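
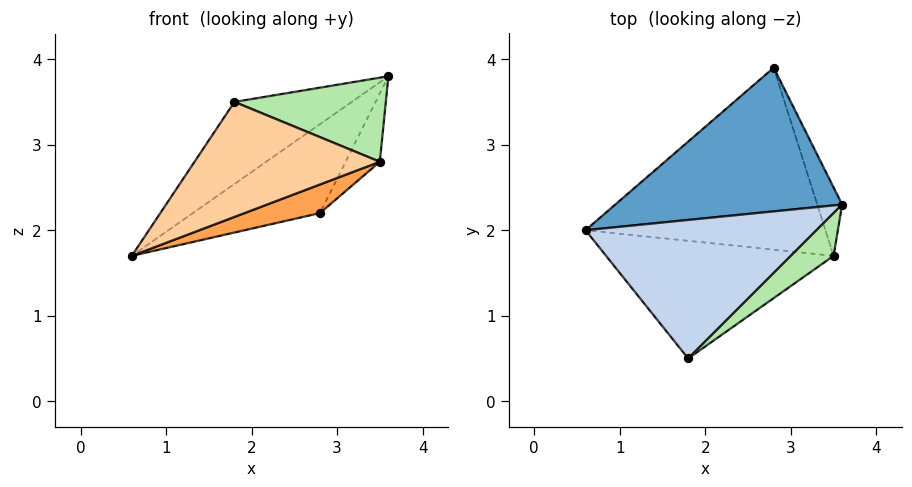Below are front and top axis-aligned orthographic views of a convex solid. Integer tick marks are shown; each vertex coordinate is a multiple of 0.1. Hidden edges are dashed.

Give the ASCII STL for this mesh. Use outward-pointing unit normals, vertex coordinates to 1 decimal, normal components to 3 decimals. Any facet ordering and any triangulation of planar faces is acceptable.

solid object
 facet normal -0.544 0.442 0.714
  outer loop
   vertex 2.8 3.9 2.2
   vertex 0.6 2.0 1.7
   vertex 3.6 2.3 3.8
  endloop
 endfacet
 facet normal -0.547 0.427 0.720
  outer loop
   vertex 1.8 0.5 3.5
   vertex 3.6 2.3 3.8
   vertex 0.6 2.0 1.7
  endloop
 endfacet
 facet normal 0.338 -0.146 -0.930
  outer loop
   vertex 3.5 1.7 2.8
   vertex 0.6 2.0 1.7
   vertex 2.8 3.9 2.2
  endloop
 endfacet
 facet normal 0.195 -0.686 -0.701
  outer loop
   vertex 3.5 1.7 2.8
   vertex 1.8 0.5 3.5
   vertex 0.6 2.0 1.7
  endloop
 endfacet
 facet normal 0.943 0.236 -0.236
  outer loop
   vertex 3.5 1.7 2.8
   vertex 2.8 3.9 2.2
   vertex 3.6 2.3 3.8
  endloop
 endfacet
 facet normal 0.632 -0.691 0.351
  outer loop
   vertex 3.5 1.7 2.8
   vertex 3.6 2.3 3.8
   vertex 1.8 0.5 3.5
  endloop
 endfacet
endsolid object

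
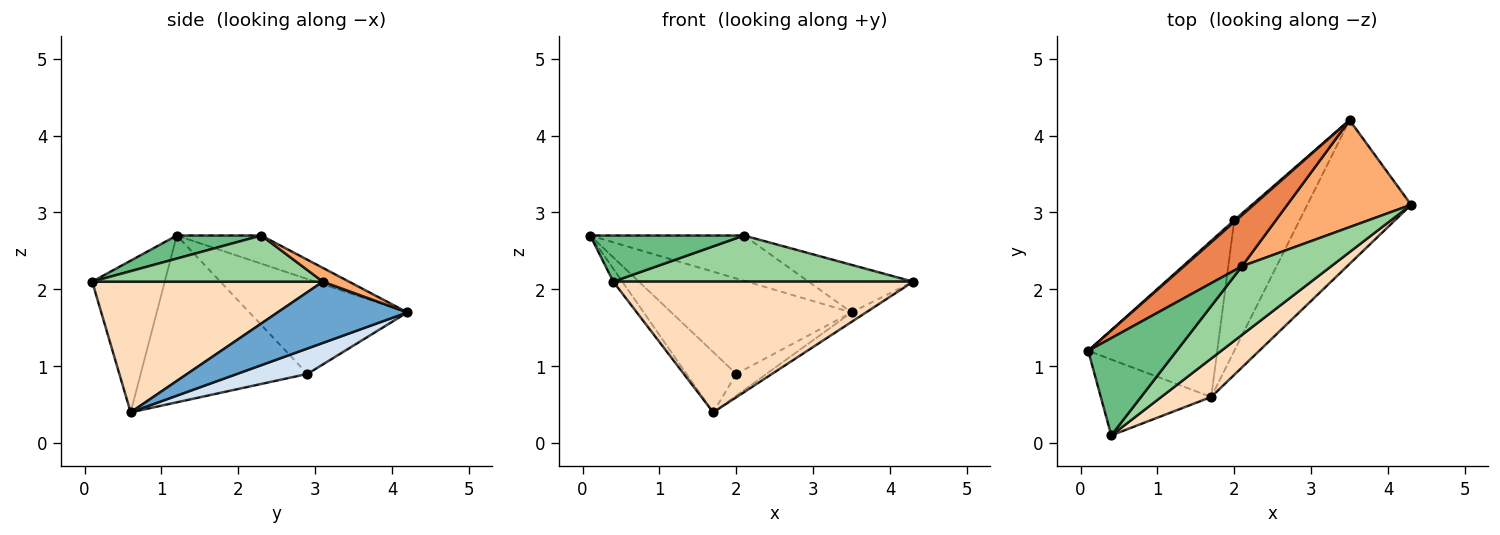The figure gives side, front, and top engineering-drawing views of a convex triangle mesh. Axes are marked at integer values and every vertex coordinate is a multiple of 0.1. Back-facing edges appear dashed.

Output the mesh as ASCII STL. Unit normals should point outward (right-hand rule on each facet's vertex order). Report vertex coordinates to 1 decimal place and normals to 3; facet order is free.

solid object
 facet normal 0.508 0.057 -0.860
  outer loop
   vertex 1.7 0.6 0.4
   vertex 3.5 4.2 1.7
   vertex 4.3 3.1 2.1
  endloop
 endfacet
 facet normal -0.659 0.752 0.014
  outer loop
   vertex 2.0 2.9 0.9
   vertex 0.1 1.2 2.7
   vertex 3.5 4.2 1.7
  endloop
 endfacet
 facet normal -0.770 0.230 -0.595
  outer loop
   vertex 2.0 2.9 0.9
   vertex 1.7 0.6 0.4
   vertex 0.1 1.2 2.7
  endloop
 endfacet
 facet normal 0.358 0.153 -0.921
  outer loop
   vertex 2.0 2.9 0.9
   vertex 3.5 4.2 1.7
   vertex 1.7 0.6 0.4
  endloop
 endfacet
 facet normal -0.342 0.623 0.704
  outer loop
   vertex 2.1 2.3 2.7
   vertex 3.5 4.2 1.7
   vertex 0.1 1.2 2.7
  endloop
 endfacet
 facet normal 0.101 0.404 0.909
  outer loop
   vertex 2.1 2.3 2.7
   vertex 4.3 3.1 2.1
   vertex 3.5 4.2 1.7
  endloop
 endfacet
 facet normal -0.804 0.100 -0.586
  outer loop
   vertex 0.4 0.1 2.1
   vertex 0.1 1.2 2.7
   vertex 1.7 0.6 0.4
  endloop
 endfacet
 facet normal 0.594 -0.772 0.227
  outer loop
   vertex 0.4 0.1 2.1
   vertex 1.7 0.6 0.4
   vertex 4.3 3.1 2.1
  endloop
 endfacet
 facet normal 0.229 -0.417 0.879
  outer loop
   vertex 0.4 0.1 2.1
   vertex 2.1 2.3 2.7
   vertex 0.1 1.2 2.7
  endloop
 endfacet
 facet normal 0.394 -0.513 0.763
  outer loop
   vertex 0.4 0.1 2.1
   vertex 4.3 3.1 2.1
   vertex 2.1 2.3 2.7
  endloop
 endfacet
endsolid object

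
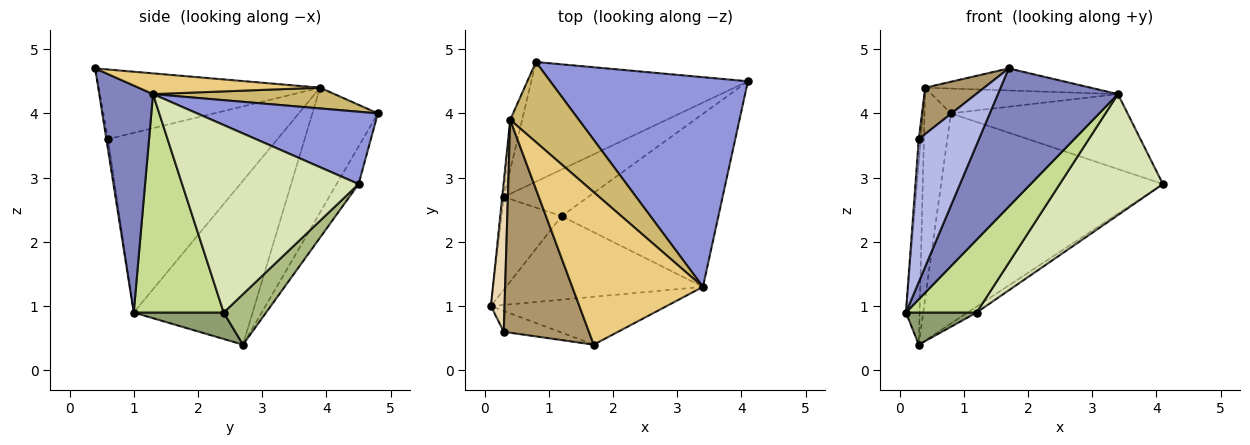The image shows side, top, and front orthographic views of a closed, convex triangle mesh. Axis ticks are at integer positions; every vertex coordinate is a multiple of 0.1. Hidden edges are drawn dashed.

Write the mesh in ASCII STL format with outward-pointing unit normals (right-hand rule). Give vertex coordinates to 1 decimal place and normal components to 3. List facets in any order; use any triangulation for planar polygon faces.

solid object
 facet normal -0.086 0.866 -0.493
  outer loop
   vertex 0.3 2.7 0.4
   vertex 0.8 4.8 4.0
   vertex 4.1 4.5 2.9
  endloop
 endfacet
 facet normal 0.390 -0.870 -0.301
  outer loop
   vertex 3.4 1.3 4.3
   vertex 1.7 0.4 4.7
   vertex 0.1 1.0 0.9
  endloop
 endfacet
 facet normal 0.326 0.318 0.890
  outer loop
   vertex 3.4 1.3 4.3
   vertex 4.1 4.5 2.9
   vertex 0.8 4.8 4.0
  endloop
 endfacet
 facet normal -0.028 -0.989 -0.144
  outer loop
   vertex 0.3 0.6 3.6
   vertex 0.1 1.0 0.9
   vertex 1.7 0.4 4.7
  endloop
 endfacet
 facet normal 0.384 -0.302 -0.873
  outer loop
   vertex 1.2 2.4 0.9
   vertex 0.1 1.0 0.9
   vertex 0.3 2.7 0.4
  endloop
 endfacet
 facet normal 0.510 0.108 -0.853
  outer loop
   vertex 1.2 2.4 0.9
   vertex 0.3 2.7 0.4
   vertex 4.1 4.5 2.9
  endloop
 endfacet
 facet normal 0.642 -0.504 -0.578
  outer loop
   vertex 1.2 2.4 0.9
   vertex 3.4 1.3 4.3
   vertex 0.1 1.0 0.9
  endloop
 endfacet
 facet normal 0.700 -0.409 -0.585
  outer loop
   vertex 1.2 2.4 0.9
   vertex 4.1 4.5 2.9
   vertex 3.4 1.3 4.3
  endloop
 endfacet
 facet normal -0.624 -0.166 0.764
  outer loop
   vertex 0.4 3.9 4.4
   vertex 0.3 0.6 3.6
   vertex 1.7 0.4 4.7
  endloop
 endfacet
 facet normal 0.277 0.285 0.918
  outer loop
   vertex 0.4 3.9 4.4
   vertex 3.4 1.3 4.3
   vertex 0.8 4.8 4.0
  endloop
 endfacet
 facet normal 0.155 0.141 0.978
  outer loop
   vertex 0.4 3.9 4.4
   vertex 1.7 0.4 4.7
   vertex 3.4 1.3 4.3
  endloop
 endfacet
 facet normal -0.997 0.012 0.076
  outer loop
   vertex 0.4 3.9 4.4
   vertex 0.1 1.0 0.9
   vertex 0.3 0.6 3.6
  endloop
 endfacet
 facet normal -0.993 0.114 -0.009
  outer loop
   vertex 0.4 3.9 4.4
   vertex 0.3 2.7 0.4
   vertex 0.1 1.0 0.9
  endloop
 endfacet
 facet normal -0.924 0.372 -0.088
  outer loop
   vertex 0.4 3.9 4.4
   vertex 0.8 4.8 4.0
   vertex 0.3 2.7 0.4
  endloop
 endfacet
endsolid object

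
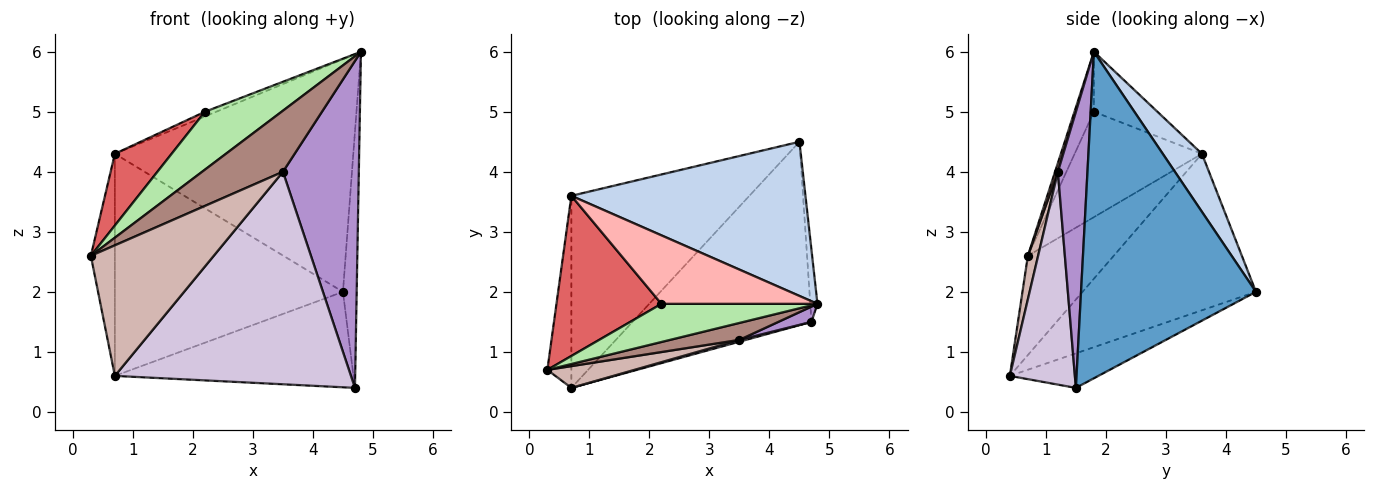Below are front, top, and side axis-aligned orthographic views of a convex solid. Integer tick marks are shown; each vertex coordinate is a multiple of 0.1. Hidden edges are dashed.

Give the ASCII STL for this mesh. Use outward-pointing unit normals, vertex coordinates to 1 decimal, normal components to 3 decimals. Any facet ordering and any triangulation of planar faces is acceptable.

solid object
 facet normal 0.997 0.078 -0.022
  outer loop
   vertex 4.7 1.5 0.4
   vertex 4.5 4.5 2.0
   vertex 4.8 1.8 6.0
  endloop
 endfacet
 facet normal 0.136 0.826 0.547
  outer loop
   vertex 0.7 3.6 4.3
   vertex 4.8 1.8 6.0
   vertex 4.5 4.5 2.0
  endloop
 endfacet
 facet normal -0.169 0.455 -0.874
  outer loop
   vertex 0.7 0.4 0.6
   vertex 4.5 4.5 2.0
   vertex 4.7 1.5 0.4
  endloop
 endfacet
 facet normal -0.938 0.262 -0.227
  outer loop
   vertex 0.7 0.4 0.6
   vertex 0.3 0.7 2.6
   vertex 0.7 3.6 4.3
  endloop
 endfacet
 facet normal -0.499 0.656 -0.567
  outer loop
   vertex 0.7 0.4 0.6
   vertex 0.7 3.6 4.3
   vertex 4.5 4.5 2.0
  endloop
 endfacet
 facet normal -0.207 -0.817 0.538
  outer loop
   vertex 2.2 1.8 5.0
   vertex 0.3 0.7 2.6
   vertex 4.8 1.8 6.0
  endloop
 endfacet
 facet normal -0.676 -0.301 0.673
  outer loop
   vertex 2.2 1.8 5.0
   vertex 0.7 3.6 4.3
   vertex 0.3 0.7 2.6
  endloop
 endfacet
 facet normal -0.358 0.064 0.931
  outer loop
   vertex 2.2 1.8 5.0
   vertex 4.8 1.8 6.0
   vertex 0.7 3.6 4.3
  endloop
 endfacet
 facet normal 0.363 -0.931 0.043
  outer loop
   vertex 3.5 1.2 4.0
   vertex 4.7 1.5 0.4
   vertex 4.8 1.8 6.0
  endloop
 endfacet
 facet normal 0.266 -0.964 0.008
  outer loop
   vertex 3.5 1.2 4.0
   vertex 0.7 0.4 0.6
   vertex 4.7 1.5 0.4
  endloop
 endfacet
 facet normal 0.034 -0.963 0.267
  outer loop
   vertex 3.5 1.2 4.0
   vertex 4.8 1.8 6.0
   vertex 0.3 0.7 2.6
  endloop
 endfacet
 facet normal 0.082 -0.983 0.164
  outer loop
   vertex 3.5 1.2 4.0
   vertex 0.3 0.7 2.6
   vertex 0.7 0.4 0.6
  endloop
 endfacet
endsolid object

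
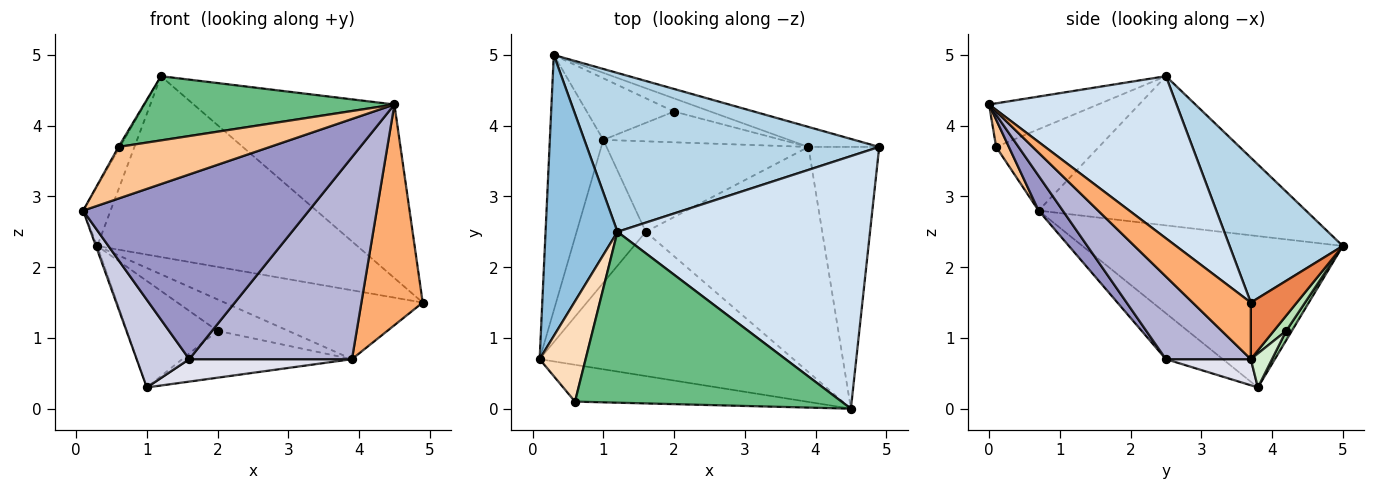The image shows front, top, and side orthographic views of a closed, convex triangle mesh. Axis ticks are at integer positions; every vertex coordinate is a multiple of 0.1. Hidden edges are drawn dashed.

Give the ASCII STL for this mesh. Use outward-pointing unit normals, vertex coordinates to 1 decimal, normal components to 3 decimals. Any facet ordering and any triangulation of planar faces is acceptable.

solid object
 facet normal -0.943 0.005 -0.333
  outer loop
   vertex 1.0 3.8 0.3
   vertex 0.1 0.7 2.8
   vertex 0.3 5.0 2.3
  endloop
 endfacet
 facet normal -0.897 0.092 0.432
  outer loop
   vertex 1.2 2.5 4.7
   vertex 0.3 5.0 2.3
   vertex 0.1 0.7 2.8
  endloop
 endfacet
 facet normal 0.311 0.714 0.627
  outer loop
   vertex 1.2 2.5 4.7
   vertex 4.9 3.7 1.5
   vertex 0.3 5.0 2.3
  endloop
 endfacet
 facet normal 0.468 0.501 0.728
  outer loop
   vertex 1.2 2.5 4.7
   vertex 4.5 0.0 4.3
   vertex 4.9 3.7 1.5
  endloop
 endfacet
 facet normal 0.218 0.937 -0.272
  outer loop
   vertex 3.9 3.7 0.7
   vertex 0.3 5.0 2.3
   vertex 4.9 3.7 1.5
  endloop
 endfacet
 facet normal 0.522 -0.550 -0.652
  outer loop
   vertex 3.9 3.7 0.7
   vertex 4.9 3.7 1.5
   vertex 4.5 0.0 4.3
  endloop
 endfacet
 facet normal 0.068 -0.812 -0.579
  outer loop
   vertex 0.6 0.1 3.7
   vertex 0.1 0.7 2.8
   vertex 4.5 0.0 4.3
  endloop
 endfacet
 facet normal -0.870 0.013 0.492
  outer loop
   vertex 0.6 0.1 3.7
   vertex 1.2 2.5 4.7
   vertex 0.1 0.7 2.8
  endloop
 endfacet
 facet normal -0.151 -0.348 0.925
  outer loop
   vertex 0.6 0.1 3.7
   vertex 4.5 0.0 4.3
   vertex 1.2 2.5 4.7
  endloop
 endfacet
 facet normal 0.054 0.864 -0.500
  outer loop
   vertex 2.0 4.2 1.1
   vertex 1.0 3.8 0.3
   vertex 0.3 5.0 2.3
  endloop
 endfacet
 facet normal 0.159 0.911 -0.381
  outer loop
   vertex 2.0 4.2 1.1
   vertex 0.3 5.0 2.3
   vertex 3.9 3.7 0.7
  endloop
 endfacet
 facet normal 0.104 0.832 -0.546
  outer loop
   vertex 2.0 4.2 1.1
   vertex 3.9 3.7 0.7
   vertex 1.0 3.8 0.3
  endloop
 endfacet
 facet normal 0.084 -0.785 -0.613
  outer loop
   vertex 1.6 2.5 0.7
   vertex 4.5 0.0 4.3
   vertex 0.1 0.7 2.8
  endloop
 endfacet
 facet normal 0.329 -0.631 -0.703
  outer loop
   vertex 1.6 2.5 0.7
   vertex 3.9 3.7 0.7
   vertex 4.5 0.0 4.3
  endloop
 endfacet
 facet normal -0.492 -0.455 -0.742
  outer loop
   vertex 1.6 2.5 0.7
   vertex 0.1 0.7 2.8
   vertex 1.0 3.8 0.3
  endloop
 endfacet
 facet normal 0.125 -0.239 -0.963
  outer loop
   vertex 1.6 2.5 0.7
   vertex 1.0 3.8 0.3
   vertex 3.9 3.7 0.7
  endloop
 endfacet
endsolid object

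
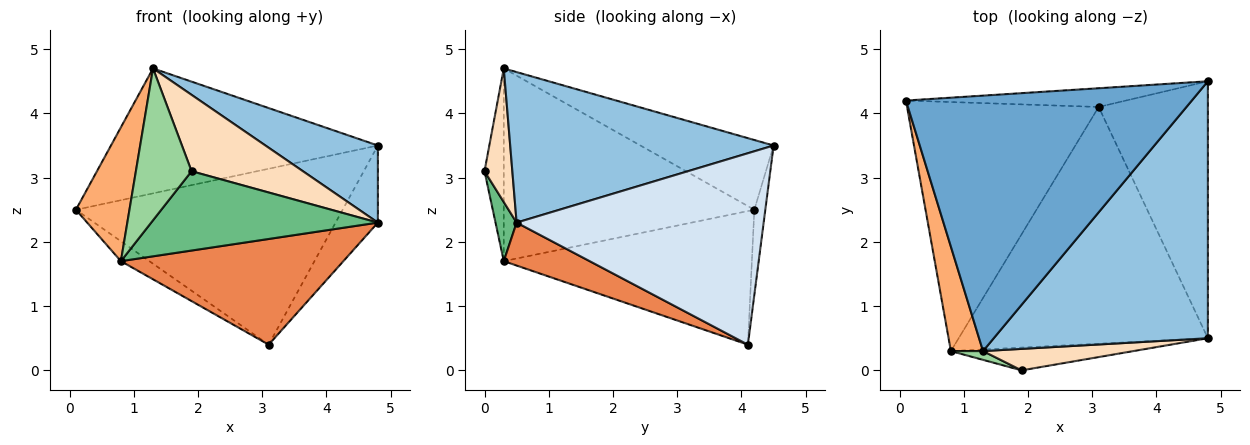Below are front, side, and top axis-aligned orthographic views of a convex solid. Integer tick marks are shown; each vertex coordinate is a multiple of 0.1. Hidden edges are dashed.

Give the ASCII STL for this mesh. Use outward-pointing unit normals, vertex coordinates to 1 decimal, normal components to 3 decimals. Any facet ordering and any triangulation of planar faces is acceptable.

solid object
 facet normal -0.214 0.429 0.878
  outer loop
   vertex 1.3 0.3 4.7
   vertex 4.8 4.5 3.5
   vertex 0.1 4.2 2.5
  endloop
 endfacet
 facet normal 0.558 -0.238 0.795
  outer loop
   vertex 1.3 0.3 4.7
   vertex 4.8 0.5 2.3
   vertex 4.8 4.5 3.5
  endloop
 endfacet
 facet normal -0.041 0.994 -0.106
  outer loop
   vertex 3.1 4.1 0.4
   vertex 0.1 4.2 2.5
   vertex 4.8 4.5 3.5
  endloop
 endfacet
 facet normal 0.859 0.147 -0.490
  outer loop
   vertex 3.1 4.1 0.4
   vertex 4.8 4.5 3.5
   vertex 4.8 0.5 2.3
  endloop
 endfacet
 facet normal 0.155 -0.403 -0.902
  outer loop
   vertex 0.8 0.3 1.7
   vertex 3.1 4.1 0.4
   vertex 4.8 0.5 2.3
  endloop
 endfacet
 facet normal -0.965 -0.206 0.161
  outer loop
   vertex 0.8 0.3 1.7
   vertex 1.3 0.3 4.7
   vertex 0.1 4.2 2.5
  endloop
 endfacet
 facet normal -0.571 0.065 -0.818
  outer loop
   vertex 0.8 0.3 1.7
   vertex 0.1 4.2 2.5
   vertex 3.1 4.1 0.4
  endloop
 endfacet
 facet normal 0.234 -0.936 0.263
  outer loop
   vertex 1.9 0.0 3.1
   vertex 4.8 0.5 2.3
   vertex 1.3 0.3 4.7
  endloop
 endfacet
 facet normal 0.089 -0.957 -0.275
  outer loop
   vertex 1.9 0.0 3.1
   vertex 0.8 0.3 1.7
   vertex 4.8 0.5 2.3
  endloop
 endfacet
 facet normal -0.327 -0.944 0.054
  outer loop
   vertex 1.9 0.0 3.1
   vertex 1.3 0.3 4.7
   vertex 0.8 0.3 1.7
  endloop
 endfacet
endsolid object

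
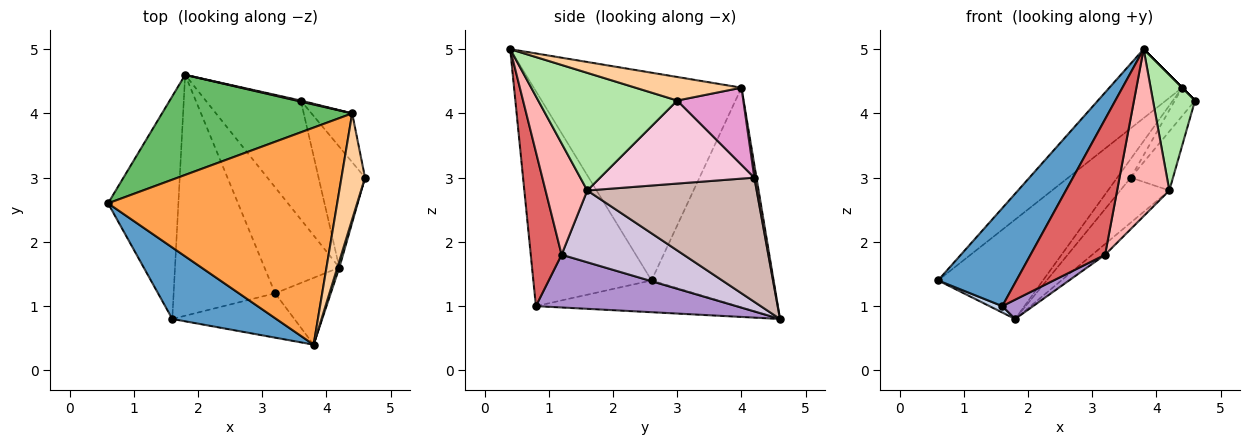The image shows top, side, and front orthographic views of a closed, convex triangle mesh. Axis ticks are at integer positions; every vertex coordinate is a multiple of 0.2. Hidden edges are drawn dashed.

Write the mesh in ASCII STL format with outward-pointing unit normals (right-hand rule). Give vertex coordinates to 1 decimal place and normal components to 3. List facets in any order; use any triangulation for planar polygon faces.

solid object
 facet normal -0.773 -0.513 0.374
  outer loop
   vertex 1.6 0.8 1.0
   vertex 3.8 0.4 5.0
   vertex 0.6 2.6 1.4
  endloop
 endfacet
 facet normal -0.412 -0.026 -0.911
  outer loop
   vertex 1.6 0.8 1.0
   vertex 0.6 2.6 1.4
   vertex 1.8 4.6 0.8
  endloop
 endfacet
 facet normal -0.654 0.229 0.721
  outer loop
   vertex 4.4 4.0 4.4
   vertex 0.6 2.6 1.4
   vertex 3.8 0.4 5.0
  endloop
 endfacet
 facet normal 0.707 0.000 0.707
  outer loop
   vertex 4.4 4.0 4.4
   vertex 3.8 0.4 5.0
   vertex 4.6 3.0 4.2
  endloop
 endfacet
 facet normal -0.634 0.545 0.549
  outer loop
   vertex 4.4 4.0 4.4
   vertex 1.8 4.6 0.8
   vertex 0.6 2.6 1.4
  endloop
 endfacet
 facet normal 0.957 -0.290 0.016
  outer loop
   vertex 4.2 1.6 2.8
   vertex 4.6 3.0 4.2
   vertex 3.8 0.4 5.0
  endloop
 endfacet
 facet normal 0.366 -0.884 -0.290
  outer loop
   vertex 3.2 1.2 1.8
   vertex 3.8 0.4 5.0
   vertex 1.6 0.8 1.0
  endloop
 endfacet
 facet normal 0.596 -0.745 -0.298
  outer loop
   vertex 3.2 1.2 1.8
   vertex 4.2 1.6 2.8
   vertex 3.8 0.4 5.0
  endloop
 endfacet
 facet normal 0.460 -0.071 -0.885
  outer loop
   vertex 3.2 1.2 1.8
   vertex 1.6 0.8 1.0
   vertex 1.8 4.6 0.8
  endloop
 endfacet
 facet normal 0.691 0.073 -0.720
  outer loop
   vertex 3.2 1.2 1.8
   vertex 1.8 4.6 0.8
   vertex 4.2 1.6 2.8
  endloop
 endfacet
 facet normal 0.156 0.986 0.052
  outer loop
   vertex 3.6 4.2 3.0
   vertex 1.8 4.6 0.8
   vertex 4.4 4.0 4.4
  endloop
 endfacet
 facet normal 0.774 0.224 -0.592
  outer loop
   vertex 3.6 4.2 3.0
   vertex 4.2 1.6 2.8
   vertex 1.8 4.6 0.8
  endloop
 endfacet
 facet normal 0.854 0.261 -0.451
  outer loop
   vertex 3.6 4.2 3.0
   vertex 4.4 4.0 4.4
   vertex 4.6 3.0 4.2
  endloop
 endfacet
 facet normal 0.849 0.232 -0.475
  outer loop
   vertex 3.6 4.2 3.0
   vertex 4.6 3.0 4.2
   vertex 4.2 1.6 2.8
  endloop
 endfacet
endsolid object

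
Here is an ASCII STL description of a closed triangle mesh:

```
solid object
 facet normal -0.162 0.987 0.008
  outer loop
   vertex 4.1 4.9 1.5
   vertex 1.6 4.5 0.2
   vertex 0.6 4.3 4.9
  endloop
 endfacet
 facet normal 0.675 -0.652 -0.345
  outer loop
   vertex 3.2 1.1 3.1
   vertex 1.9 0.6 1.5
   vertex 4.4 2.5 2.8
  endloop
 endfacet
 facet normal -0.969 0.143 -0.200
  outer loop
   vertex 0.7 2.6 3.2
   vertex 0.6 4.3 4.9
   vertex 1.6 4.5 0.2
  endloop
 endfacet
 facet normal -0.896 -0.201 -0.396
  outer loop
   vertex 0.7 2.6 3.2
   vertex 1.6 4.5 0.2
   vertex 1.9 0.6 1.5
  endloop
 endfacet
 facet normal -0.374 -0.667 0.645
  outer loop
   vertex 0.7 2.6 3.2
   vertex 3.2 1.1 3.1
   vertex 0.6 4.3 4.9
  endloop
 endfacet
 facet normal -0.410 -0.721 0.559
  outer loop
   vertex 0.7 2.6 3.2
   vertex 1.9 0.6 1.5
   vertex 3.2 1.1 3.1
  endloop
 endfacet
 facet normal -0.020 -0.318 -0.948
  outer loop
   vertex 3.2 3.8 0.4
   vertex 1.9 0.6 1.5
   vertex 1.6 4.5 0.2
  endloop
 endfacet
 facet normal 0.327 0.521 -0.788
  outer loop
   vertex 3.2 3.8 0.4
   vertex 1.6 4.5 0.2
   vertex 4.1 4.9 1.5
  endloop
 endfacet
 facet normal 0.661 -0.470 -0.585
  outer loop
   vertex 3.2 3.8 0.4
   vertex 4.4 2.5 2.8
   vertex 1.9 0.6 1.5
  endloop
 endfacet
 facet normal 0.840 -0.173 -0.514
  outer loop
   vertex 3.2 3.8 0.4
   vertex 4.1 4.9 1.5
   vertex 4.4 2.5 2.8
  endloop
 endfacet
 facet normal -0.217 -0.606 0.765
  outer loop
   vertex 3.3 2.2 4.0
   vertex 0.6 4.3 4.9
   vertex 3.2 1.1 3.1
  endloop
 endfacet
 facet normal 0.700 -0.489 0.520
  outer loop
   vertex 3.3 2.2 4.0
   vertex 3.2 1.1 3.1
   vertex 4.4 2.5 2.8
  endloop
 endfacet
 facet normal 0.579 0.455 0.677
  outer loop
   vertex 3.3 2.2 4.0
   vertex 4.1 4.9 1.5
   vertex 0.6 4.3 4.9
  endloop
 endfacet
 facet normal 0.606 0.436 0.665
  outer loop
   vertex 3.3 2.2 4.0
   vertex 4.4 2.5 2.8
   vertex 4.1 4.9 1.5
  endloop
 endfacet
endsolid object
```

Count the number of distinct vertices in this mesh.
9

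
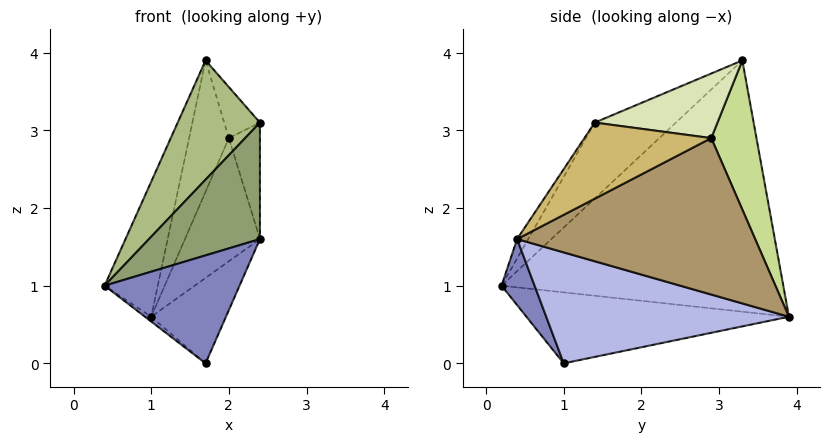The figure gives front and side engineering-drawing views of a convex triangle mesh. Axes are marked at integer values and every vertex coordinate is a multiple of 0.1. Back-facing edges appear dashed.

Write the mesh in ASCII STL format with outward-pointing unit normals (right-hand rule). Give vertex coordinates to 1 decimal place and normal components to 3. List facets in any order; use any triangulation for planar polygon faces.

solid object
 facet normal -0.955 0.180 0.235
  outer loop
   vertex 1.7 3.3 3.9
   vertex 1.0 3.9 0.6
   vertex 0.4 0.2 1.0
  endloop
 endfacet
 facet normal 0.215 -0.880 -0.424
  outer loop
   vertex 1.7 1.0 0.0
   vertex 2.4 0.4 1.6
   vertex 0.4 0.2 1.0
  endloop
 endfacet
 facet normal -0.615 0.015 -0.788
  outer loop
   vertex 1.7 1.0 0.0
   vertex 0.4 0.2 1.0
   vertex 1.0 3.9 0.6
  endloop
 endfacet
 facet normal 0.913 0.281 -0.294
  outer loop
   vertex 1.7 1.0 0.0
   vertex 1.0 3.9 0.6
   vertex 2.4 0.4 1.6
  endloop
 endfacet
 facet normal -0.083 -0.829 0.553
  outer loop
   vertex 2.4 1.4 3.1
   vertex 0.4 0.2 1.0
   vertex 2.4 0.4 1.6
  endloop
 endfacet
 facet normal -0.478 -0.485 0.732
  outer loop
   vertex 2.4 1.4 3.1
   vertex 1.7 3.3 3.9
   vertex 0.4 0.2 1.0
  endloop
 endfacet
 facet normal 0.750 0.660 -0.039
  outer loop
   vertex 2.0 2.9 2.9
   vertex 1.0 3.9 0.6
   vertex 1.7 3.3 3.9
  endloop
 endfacet
 facet normal 0.946 0.275 0.174
  outer loop
   vertex 2.0 2.9 2.9
   vertex 1.7 3.3 3.9
   vertex 2.4 1.4 3.1
  endloop
 endfacet
 facet normal 0.918 0.289 -0.273
  outer loop
   vertex 2.0 2.9 2.9
   vertex 2.4 0.4 1.6
   vertex 1.0 3.9 0.6
  endloop
 endfacet
 facet normal 0.959 0.235 -0.157
  outer loop
   vertex 2.0 2.9 2.9
   vertex 2.4 1.4 3.1
   vertex 2.4 0.4 1.6
  endloop
 endfacet
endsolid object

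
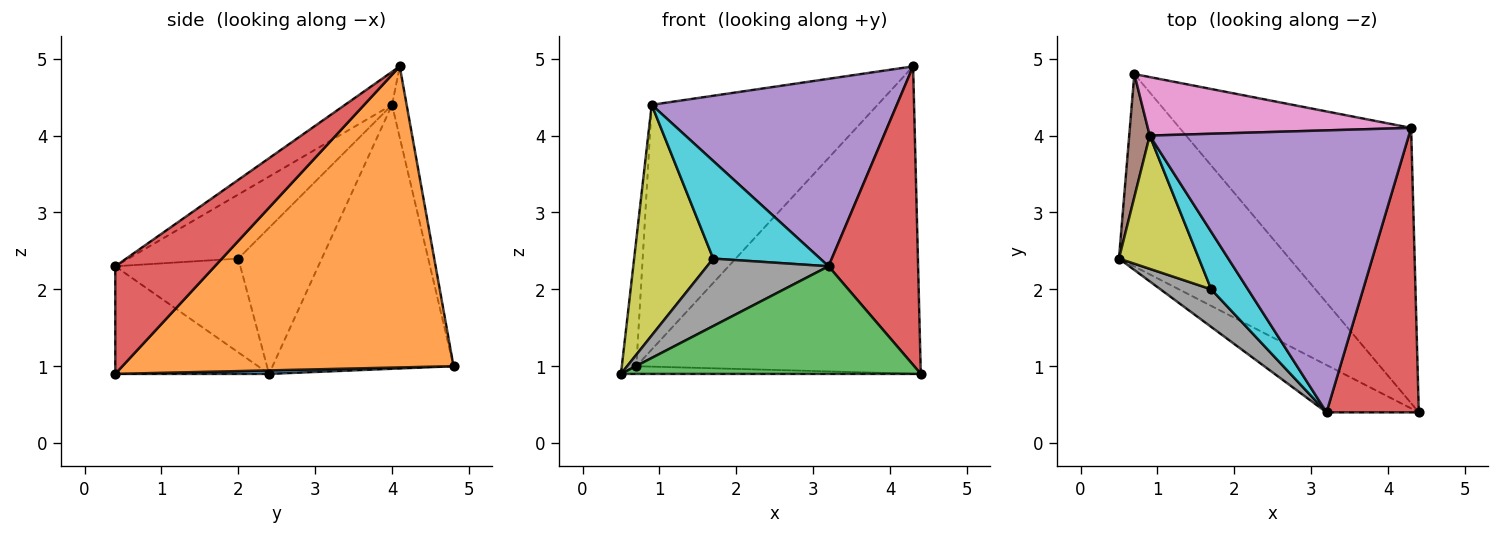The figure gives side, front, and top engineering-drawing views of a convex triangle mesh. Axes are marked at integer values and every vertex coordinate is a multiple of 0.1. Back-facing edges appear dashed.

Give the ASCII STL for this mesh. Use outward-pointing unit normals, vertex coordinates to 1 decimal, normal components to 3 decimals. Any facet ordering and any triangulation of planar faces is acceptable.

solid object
 facet normal 0.020 0.040 -0.999
  outer loop
   vertex 0.7 4.8 1.0
   vertex 4.4 0.4 0.9
   vertex 0.5 2.4 0.9
  endloop
 endfacet
 facet normal 0.655 0.563 -0.504
  outer loop
   vertex 0.7 4.8 1.0
   vertex 4.3 4.1 4.9
   vertex 4.4 0.4 0.9
  endloop
 endfacet
 facet normal -0.425 -0.829 -0.364
  outer loop
   vertex 3.2 0.4 2.3
   vertex 0.5 2.4 0.9
   vertex 4.4 0.4 0.9
  endloop
 endfacet
 facet normal 0.627 -0.564 0.537
  outer loop
   vertex 3.2 0.4 2.3
   vertex 4.4 0.4 0.9
   vertex 4.3 4.1 4.9
  endloop
 endfacet
 facet normal -0.106 -0.551 0.828
  outer loop
   vertex 0.9 4.0 4.4
   vertex 3.2 0.4 2.3
   vertex 4.3 4.1 4.9
  endloop
 endfacet
 facet normal -0.994 0.080 0.077
  outer loop
   vertex 0.9 4.0 4.4
   vertex 0.7 4.8 1.0
   vertex 0.5 2.4 0.9
  endloop
 endfacet
 facet normal -0.063 0.971 0.232
  outer loop
   vertex 0.9 4.0 4.4
   vertex 4.3 4.1 4.9
   vertex 0.7 4.8 1.0
  endloop
 endfacet
 facet normal -0.669 -0.650 0.362
  outer loop
   vertex 1.7 2.0 2.4
   vertex 0.5 2.4 0.9
   vertex 3.2 0.4 2.3
  endloop
 endfacet
 facet normal -0.675 -0.639 0.369
  outer loop
   vertex 1.7 2.0 2.4
   vertex 0.9 4.0 4.4
   vertex 0.5 2.4 0.9
  endloop
 endfacet
 facet normal -0.663 -0.645 0.380
  outer loop
   vertex 1.7 2.0 2.4
   vertex 3.2 0.4 2.3
   vertex 0.9 4.0 4.4
  endloop
 endfacet
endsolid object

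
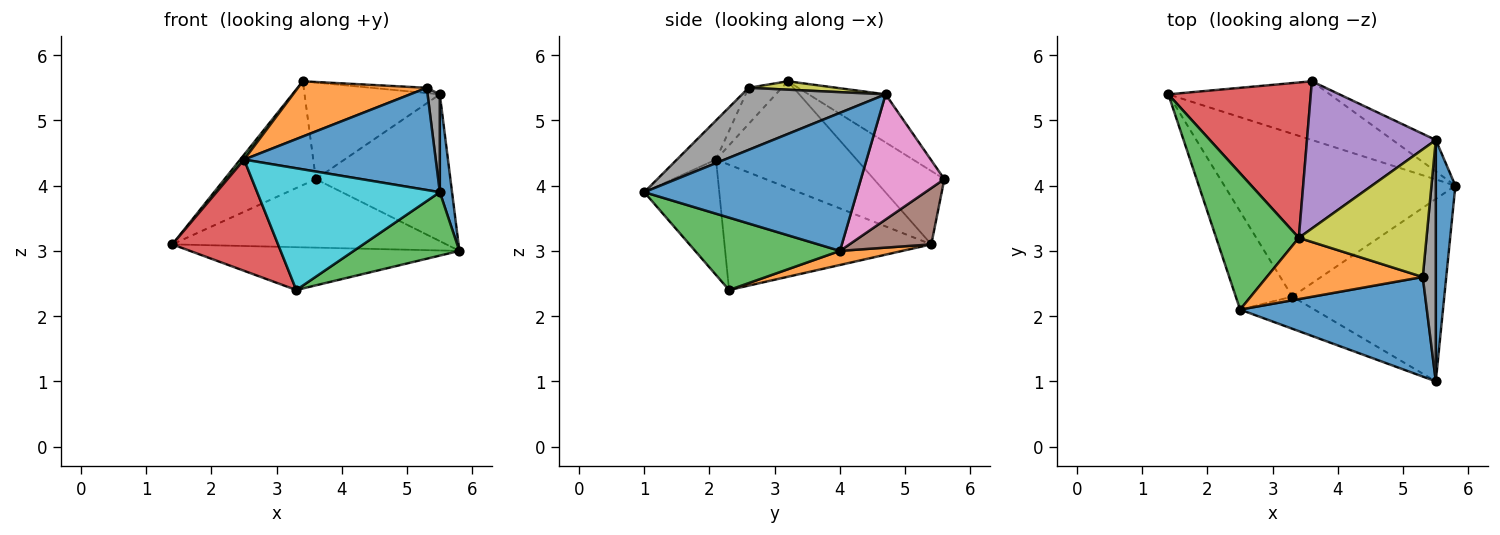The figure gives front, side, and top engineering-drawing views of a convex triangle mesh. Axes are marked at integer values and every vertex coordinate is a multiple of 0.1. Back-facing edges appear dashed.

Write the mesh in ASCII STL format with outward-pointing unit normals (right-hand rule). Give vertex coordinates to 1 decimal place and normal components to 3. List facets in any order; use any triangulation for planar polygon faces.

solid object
 facet normal 0.989 -0.057 0.140
  outer loop
   vertex 5.5 4.7 5.4
   vertex 5.5 1.0 3.9
   vertex 5.8 4.0 3.0
  endloop
 endfacet
 facet normal 0.059 0.254 -0.965
  outer loop
   vertex 3.3 2.3 2.4
   vertex 1.4 5.4 3.1
   vertex 5.8 4.0 3.0
  endloop
 endfacet
 facet normal 0.410 -0.299 -0.861
  outer loop
   vertex 3.3 2.3 2.4
   vertex 5.8 4.0 3.0
   vertex 5.5 1.0 3.9
  endloop
 endfacet
 facet normal -0.394 0.511 0.764
  outer loop
   vertex 3.6 5.6 4.1
   vertex 1.4 5.4 3.1
   vertex 3.4 3.2 5.6
  endloop
 endfacet
 facet normal -0.298 0.524 0.798
  outer loop
   vertex 3.6 5.6 4.1
   vertex 3.4 3.2 5.6
   vertex 5.5 4.7 5.4
  endloop
 endfacet
 facet normal 0.221 0.740 -0.635
  outer loop
   vertex 3.6 5.6 4.1
   vertex 5.8 4.0 3.0
   vertex 1.4 5.4 3.1
  endloop
 endfacet
 facet normal 0.519 0.836 -0.179
  outer loop
   vertex 3.6 5.6 4.1
   vertex 5.5 4.7 5.4
   vertex 5.8 4.0 3.0
  endloop
 endfacet
 facet normal 0.975 -0.083 0.205
  outer loop
   vertex 5.3 2.6 5.5
   vertex 5.5 1.0 3.9
   vertex 5.5 4.7 5.4
  endloop
 endfacet
 facet normal 0.065 0.041 0.997
  outer loop
   vertex 5.3 2.6 5.5
   vertex 5.5 4.7 5.4
   vertex 3.4 3.2 5.6
  endloop
 endfacet
 facet normal -0.369 -0.899 -0.237
  outer loop
   vertex 2.5 2.1 4.4
   vertex 3.3 2.3 2.4
   vertex 5.5 1.0 3.9
  endloop
 endfacet
 facet normal -0.145 -0.709 0.691
  outer loop
   vertex 2.5 2.1 4.4
   vertex 5.5 1.0 3.9
   vertex 5.3 2.6 5.5
  endloop
 endfacet
 facet normal -0.170 -0.660 0.732
  outer loop
   vertex 2.5 2.1 4.4
   vertex 5.3 2.6 5.5
   vertex 3.4 3.2 5.6
  endloop
 endfacet
 facet normal -0.790 -0.022 0.613
  outer loop
   vertex 2.5 2.1 4.4
   vertex 3.4 3.2 5.6
   vertex 1.4 5.4 3.1
  endloop
 endfacet
 facet normal -0.826 -0.422 -0.373
  outer loop
   vertex 2.5 2.1 4.4
   vertex 1.4 5.4 3.1
   vertex 3.3 2.3 2.4
  endloop
 endfacet
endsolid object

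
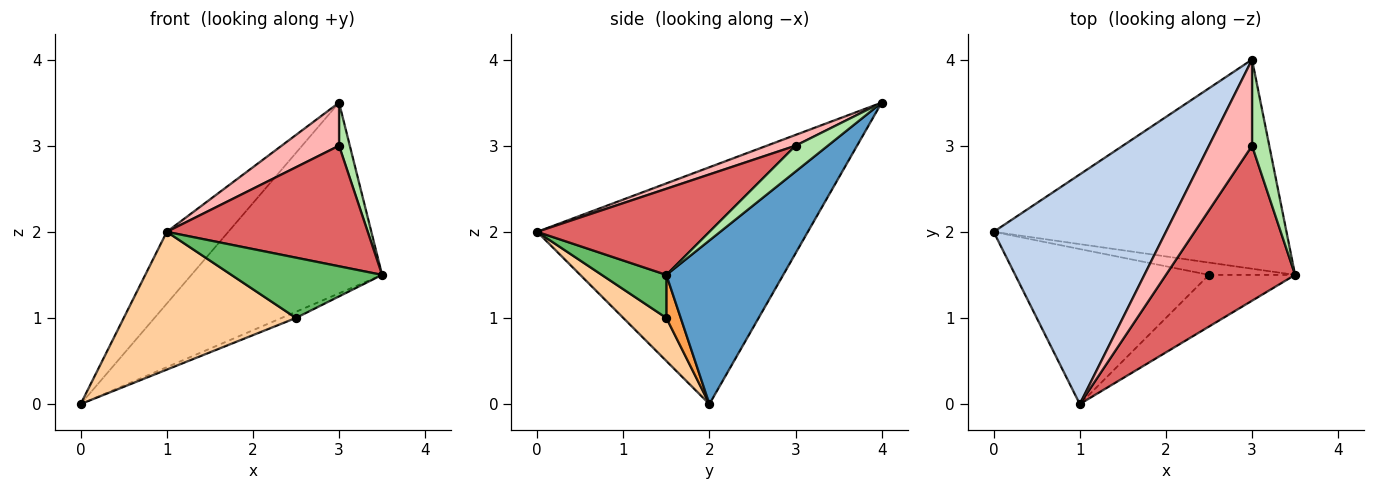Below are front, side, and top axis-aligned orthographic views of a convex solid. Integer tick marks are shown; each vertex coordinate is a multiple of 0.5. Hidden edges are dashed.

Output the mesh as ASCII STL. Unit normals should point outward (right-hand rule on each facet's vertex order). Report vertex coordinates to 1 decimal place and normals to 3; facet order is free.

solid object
 facet normal 0.382 0.623 -0.683
  outer loop
   vertex 3.0 4.0 3.5
   vertex 3.5 1.5 1.5
   vertex 0.0 2.0 0.0
  endloop
 endfacet
 facet normal -0.795 0.181 0.578
  outer loop
   vertex 1.0 0.0 2.0
   vertex 3.0 4.0 3.5
   vertex 0.0 2.0 0.0
  endloop
 endfacet
 facet normal 0.408 0.408 -0.816
  outer loop
   vertex 2.5 1.5 1.0
   vertex 0.0 2.0 0.0
   vertex 3.5 1.5 1.5
  endloop
 endfacet
 facet normal 0.164 -0.655 -0.737
  outer loop
   vertex 2.5 1.5 1.0
   vertex 1.0 0.0 2.0
   vertex 0.0 2.0 0.0
  endloop
 endfacet
 facet normal 0.309 -0.722 -0.619
  outer loop
   vertex 2.5 1.5 1.0
   vertex 3.5 1.5 1.5
   vertex 1.0 0.0 2.0
  endloop
 endfacet
 facet normal 0.802 -0.267 0.535
  outer loop
   vertex 3.0 3.0 3.0
   vertex 3.5 1.5 1.5
   vertex 3.0 4.0 3.5
  endloop
 endfacet
 facet normal 0.466 -0.543 0.699
  outer loop
   vertex 3.0 3.0 3.0
   vertex 1.0 0.0 2.0
   vertex 3.5 1.5 1.5
  endloop
 endfacet
 facet normal 0.218 -0.436 0.873
  outer loop
   vertex 3.0 3.0 3.0
   vertex 3.0 4.0 3.5
   vertex 1.0 0.0 2.0
  endloop
 endfacet
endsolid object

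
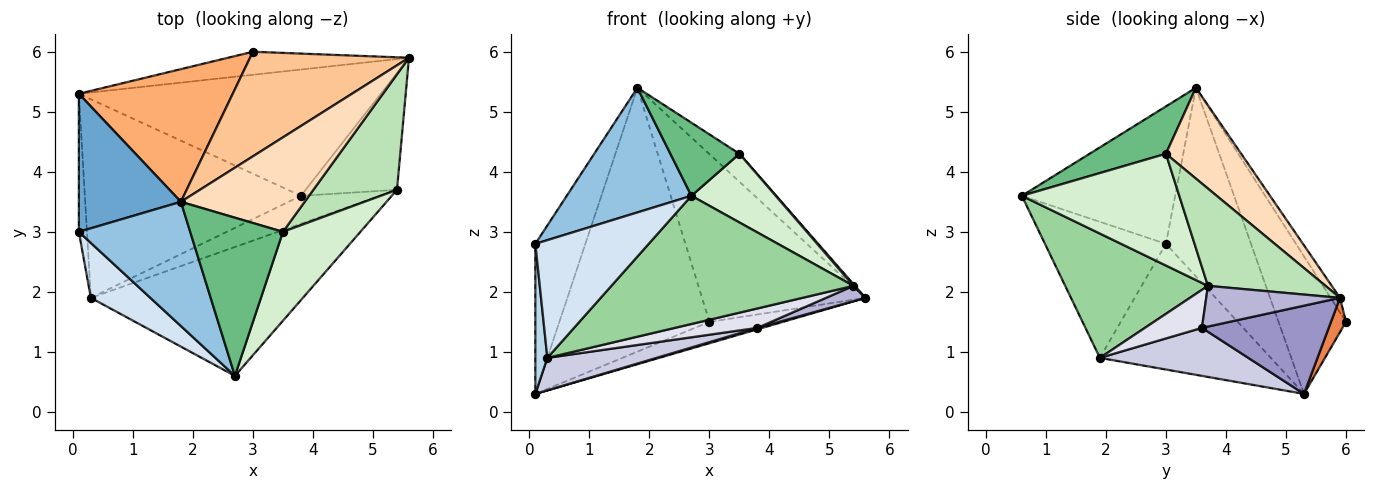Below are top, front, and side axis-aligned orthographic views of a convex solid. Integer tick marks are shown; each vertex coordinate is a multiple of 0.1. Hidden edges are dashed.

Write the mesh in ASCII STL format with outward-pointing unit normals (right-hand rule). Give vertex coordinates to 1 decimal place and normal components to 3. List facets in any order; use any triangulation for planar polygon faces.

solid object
 facet normal -0.781 0.459 0.423
  outer loop
   vertex 0.1 3.0 2.8
   vertex 1.8 3.5 5.4
   vertex 0.1 5.3 0.3
  endloop
 endfacet
 facet normal -0.657 -0.534 0.532
  outer loop
   vertex 0.1 3.0 2.8
   vertex 2.7 0.6 3.6
   vertex 1.8 3.5 5.4
  endloop
 endfacet
 facet normal -0.995 -0.070 -0.064
  outer loop
   vertex 0.3 1.9 0.9
   vertex 0.1 3.0 2.8
   vertex 0.1 5.3 0.3
  endloop
 endfacet
 facet normal -0.695 -0.652 0.304
  outer loop
   vertex 0.3 1.9 0.9
   vertex 2.7 0.6 3.6
   vertex 0.1 3.0 2.8
  endloop
 endfacet
 facet normal 0.138 0.674 -0.726
  outer loop
   vertex 3.0 6.0 1.5
   vertex 5.6 5.9 1.9
   vertex 0.1 5.3 0.3
  endloop
 endfacet
 facet normal -0.373 0.829 0.417
  outer loop
   vertex 3.0 6.0 1.5
   vertex 0.1 5.3 0.3
   vertex 1.8 3.5 5.4
  endloop
 endfacet
 facet normal -0.049 0.848 0.528
  outer loop
   vertex 3.0 6.0 1.5
   vertex 1.8 3.5 5.4
   vertex 5.6 5.9 1.9
  endloop
 endfacet
 facet normal 0.576 0.232 0.784
  outer loop
   vertex 3.5 3.0 4.3
   vertex 5.6 5.9 1.9
   vertex 1.8 3.5 5.4
  endloop
 endfacet
 facet normal 0.421 -0.380 0.823
  outer loop
   vertex 3.5 3.0 4.3
   vertex 1.8 3.5 5.4
   vertex 2.7 0.6 3.6
  endloop
 endfacet
 facet normal 0.384 -0.651 -0.655
  outer loop
   vertex 5.4 3.7 2.1
   vertex 2.7 0.6 3.6
   vertex 0.3 1.9 0.9
  endloop
 endfacet
 facet normal 0.758 -0.010 0.652
  outer loop
   vertex 5.4 3.7 2.1
   vertex 5.6 5.9 1.9
   vertex 3.5 3.0 4.3
  endloop
 endfacet
 facet normal 0.752 -0.403 0.521
  outer loop
   vertex 5.4 3.7 2.1
   vertex 3.5 3.0 4.3
   vertex 2.7 0.6 3.6
  endloop
 endfacet
 facet normal 0.280 -0.011 -0.960
  outer loop
   vertex 3.8 3.6 1.4
   vertex 0.1 5.3 0.3
   vertex 5.6 5.9 1.9
  endloop
 endfacet
 facet normal 0.404 -0.119 -0.907
  outer loop
   vertex 3.8 3.6 1.4
   vertex 5.6 5.9 1.9
   vertex 5.4 3.7 2.1
  endloop
 endfacet
 facet normal 0.214 -0.158 -0.964
  outer loop
   vertex 3.8 3.6 1.4
   vertex 0.3 1.9 0.9
   vertex 0.1 5.3 0.3
  endloop
 endfacet
 facet normal 0.367 -0.531 -0.763
  outer loop
   vertex 3.8 3.6 1.4
   vertex 5.4 3.7 2.1
   vertex 0.3 1.9 0.9
  endloop
 endfacet
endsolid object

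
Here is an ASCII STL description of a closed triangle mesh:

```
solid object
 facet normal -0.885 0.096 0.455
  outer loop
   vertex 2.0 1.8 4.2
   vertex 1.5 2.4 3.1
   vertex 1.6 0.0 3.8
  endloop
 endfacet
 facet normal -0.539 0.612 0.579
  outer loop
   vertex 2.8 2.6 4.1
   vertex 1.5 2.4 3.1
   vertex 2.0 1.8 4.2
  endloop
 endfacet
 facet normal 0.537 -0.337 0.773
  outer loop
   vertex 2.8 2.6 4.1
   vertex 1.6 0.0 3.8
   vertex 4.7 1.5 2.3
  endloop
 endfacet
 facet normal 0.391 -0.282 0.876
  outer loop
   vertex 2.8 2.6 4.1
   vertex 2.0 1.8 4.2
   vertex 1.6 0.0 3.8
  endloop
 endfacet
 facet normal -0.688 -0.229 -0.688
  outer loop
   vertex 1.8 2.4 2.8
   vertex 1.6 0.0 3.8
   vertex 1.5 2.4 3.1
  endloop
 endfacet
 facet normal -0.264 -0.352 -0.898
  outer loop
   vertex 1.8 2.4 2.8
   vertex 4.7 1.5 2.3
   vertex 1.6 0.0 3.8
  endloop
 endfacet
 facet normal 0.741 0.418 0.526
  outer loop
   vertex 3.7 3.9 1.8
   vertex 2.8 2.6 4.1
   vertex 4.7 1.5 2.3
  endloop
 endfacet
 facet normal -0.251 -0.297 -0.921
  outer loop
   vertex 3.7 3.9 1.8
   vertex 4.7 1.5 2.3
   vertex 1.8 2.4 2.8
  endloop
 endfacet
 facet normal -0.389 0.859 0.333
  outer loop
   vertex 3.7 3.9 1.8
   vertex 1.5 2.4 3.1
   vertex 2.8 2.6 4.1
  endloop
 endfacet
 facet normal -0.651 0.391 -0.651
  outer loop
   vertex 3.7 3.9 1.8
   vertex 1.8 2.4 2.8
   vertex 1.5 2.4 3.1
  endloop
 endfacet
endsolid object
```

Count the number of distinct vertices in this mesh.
7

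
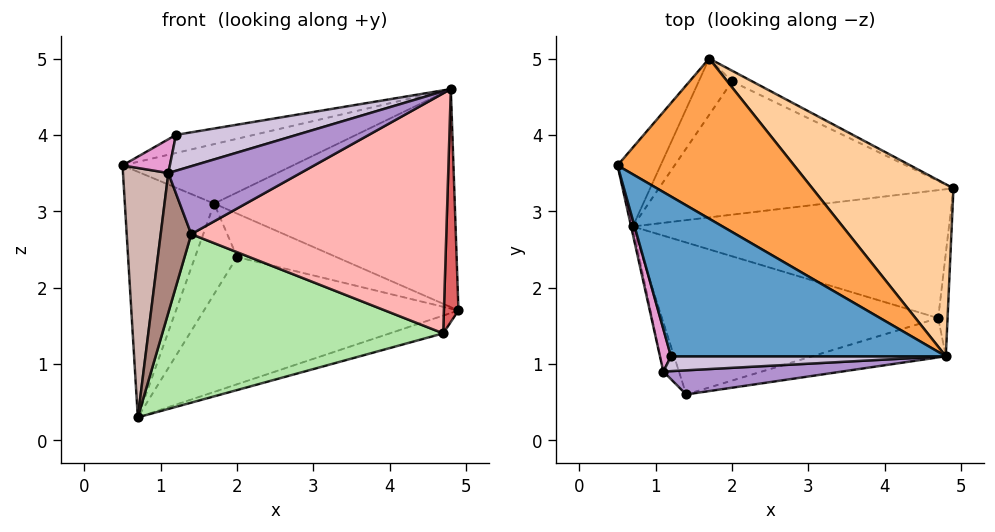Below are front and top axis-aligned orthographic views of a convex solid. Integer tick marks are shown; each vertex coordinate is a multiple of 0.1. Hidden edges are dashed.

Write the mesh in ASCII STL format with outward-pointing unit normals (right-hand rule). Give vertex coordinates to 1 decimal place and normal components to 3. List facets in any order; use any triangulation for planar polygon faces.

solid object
 facet normal -0.163 0.111 0.980
  outer loop
   vertex 1.2 1.1 4.0
   vertex 4.8 1.1 4.6
   vertex 0.5 3.6 3.6
  endloop
 endfacet
 facet normal -0.778 0.598 -0.192
  outer loop
   vertex 1.7 5.0 3.1
   vertex 0.7 2.8 0.3
   vertex 0.5 3.6 3.6
  endloop
 endfacet
 facet normal -0.016 0.348 0.937
  outer loop
   vertex 1.7 5.0 3.1
   vertex 0.5 3.6 3.6
   vertex 4.8 1.1 4.6
  endloop
 endfacet
 facet normal 0.567 0.647 0.510
  outer loop
   vertex 1.7 5.0 3.1
   vertex 4.8 1.1 4.6
   vertex 4.9 3.3 1.7
  endloop
 endfacet
 facet normal 0.299 0.132 -0.945
  outer loop
   vertex 4.7 1.6 1.4
   vertex 0.7 2.8 0.3
   vertex 4.9 3.3 1.7
  endloop
 endfacet
 facet normal -0.039 -0.742 -0.669
  outer loop
   vertex 4.7 1.6 1.4
   vertex 1.4 0.6 2.7
   vertex 0.7 2.8 0.3
  endloop
 endfacet
 facet normal 0.993 -0.108 -0.048
  outer loop
   vertex 4.7 1.6 1.4
   vertex 4.9 3.3 1.7
   vertex 4.8 1.1 4.6
  endloop
 endfacet
 facet normal 0.229 -0.961 -0.157
  outer loop
   vertex 4.7 1.6 1.4
   vertex 4.8 1.1 4.6
   vertex 1.4 0.6 2.7
  endloop
 endfacet
 facet normal -0.049 -0.941 0.335
  outer loop
   vertex 1.1 0.9 3.5
   vertex 1.4 0.6 2.7
   vertex 4.8 1.1 4.6
  endloop
 endfacet
 facet normal -0.064 -0.922 0.382
  outer loop
   vertex 1.1 0.9 3.5
   vertex 4.8 1.1 4.6
   vertex 1.2 1.1 4.0
  endloop
 endfacet
 facet normal -0.877 -0.453 -0.159
  outer loop
   vertex 1.1 0.9 3.5
   vertex 0.7 2.8 0.3
   vertex 1.4 0.6 2.7
  endloop
 endfacet
 facet normal -0.976 -0.217 -0.007
  outer loop
   vertex 1.1 0.9 3.5
   vertex 0.5 3.6 3.6
   vertex 0.7 2.8 0.3
  endloop
 endfacet
 facet normal -0.936 -0.218 0.275
  outer loop
   vertex 1.1 0.9 3.5
   vertex 1.2 1.1 4.0
   vertex 0.5 3.6 3.6
  endloop
 endfacet
 facet normal 0.157 0.682 -0.714
  outer loop
   vertex 2.0 4.7 2.4
   vertex 4.9 3.3 1.7
   vertex 0.7 2.8 0.3
  endloop
 endfacet
 facet normal 0.380 0.898 -0.222
  outer loop
   vertex 2.0 4.7 2.4
   vertex 1.7 5.0 3.1
   vertex 4.9 3.3 1.7
  endloop
 endfacet
 facet normal -0.360 0.792 -0.494
  outer loop
   vertex 2.0 4.7 2.4
   vertex 0.7 2.8 0.3
   vertex 1.7 5.0 3.1
  endloop
 endfacet
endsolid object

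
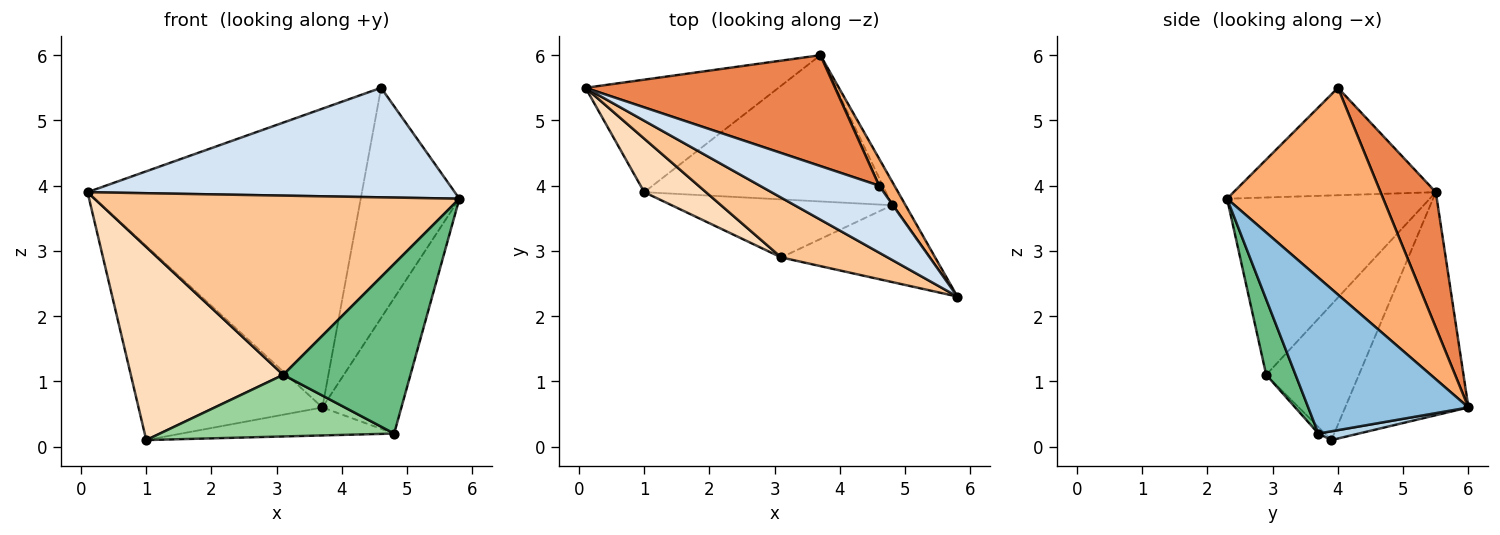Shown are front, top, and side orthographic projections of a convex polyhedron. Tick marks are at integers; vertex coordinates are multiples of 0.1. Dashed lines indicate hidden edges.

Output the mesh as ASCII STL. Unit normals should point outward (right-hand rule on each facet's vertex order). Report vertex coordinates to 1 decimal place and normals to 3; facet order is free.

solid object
 facet normal -0.502 0.748 -0.434
  outer loop
   vertex 1.0 3.9 0.1
   vertex 0.1 5.5 3.9
   vertex 3.7 6.0 0.6
  endloop
 endfacet
 facet normal 0.894 0.441 -0.077
  outer loop
   vertex 4.8 3.7 0.2
   vertex 3.7 6.0 0.6
   vertex 5.8 2.3 3.8
  endloop
 endfacet
 facet normal 0.036 0.188 -0.982
  outer loop
   vertex 4.8 3.7 0.2
   vertex 1.0 3.9 0.1
   vertex 3.7 6.0 0.6
  endloop
 endfacet
 facet normal -0.425 -0.772 0.472
  outer loop
   vertex 4.6 4.0 5.5
   vertex 0.1 5.5 3.9
   vertex 5.8 2.3 3.8
  endloop
 endfacet
 facet normal 0.185 0.921 0.342
  outer loop
   vertex 4.6 4.0 5.5
   vertex 3.7 6.0 0.6
   vertex 0.1 5.5 3.9
  endloop
 endfacet
 facet normal 0.844 0.533 0.063
  outer loop
   vertex 4.6 4.0 5.5
   vertex 5.8 2.3 3.8
   vertex 3.7 6.0 0.6
  endloop
 endfacet
 facet normal -0.466 -0.839 0.280
  outer loop
   vertex 3.1 2.9 1.1
   vertex 5.8 2.3 3.8
   vertex 0.1 5.5 3.9
  endloop
 endfacet
 facet normal -0.506 -0.831 0.230
  outer loop
   vertex 3.1 2.9 1.1
   vertex 0.1 5.5 3.9
   vertex 1.0 3.9 0.1
  endloop
 endfacet
 facet normal 0.206 -0.891 -0.404
  outer loop
   vertex 3.1 2.9 1.1
   vertex 4.8 3.7 0.2
   vertex 5.8 2.3 3.8
  endloop
 endfacet
 facet normal -0.020 -0.728 -0.685
  outer loop
   vertex 3.1 2.9 1.1
   vertex 1.0 3.9 0.1
   vertex 4.8 3.7 0.2
  endloop
 endfacet
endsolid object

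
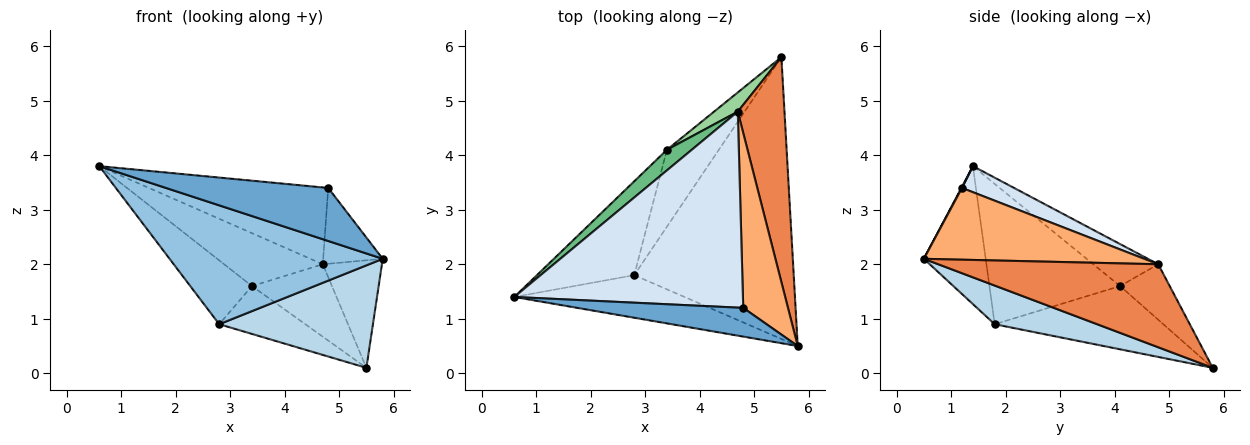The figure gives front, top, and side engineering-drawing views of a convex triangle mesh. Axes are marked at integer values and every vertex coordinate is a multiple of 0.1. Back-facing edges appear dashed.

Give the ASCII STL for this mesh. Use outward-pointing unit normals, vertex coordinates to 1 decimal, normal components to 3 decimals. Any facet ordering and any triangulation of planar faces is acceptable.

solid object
 facet normal 0.003 -0.879 0.476
  outer loop
   vertex 4.8 1.2 3.4
   vertex 0.6 1.4 3.8
   vertex 5.8 0.5 2.1
  endloop
 endfacet
 facet normal -0.263 -0.908 -0.325
  outer loop
   vertex 2.8 1.8 0.9
   vertex 5.8 0.5 2.1
   vertex 0.6 1.4 3.8
  endloop
 endfacet
 facet normal 0.222 -0.333 -0.916
  outer loop
   vertex 2.8 1.8 0.9
   vertex 5.5 5.8 0.1
   vertex 5.8 0.5 2.1
  endloop
 endfacet
 facet normal 0.105 0.363 0.926
  outer loop
   vertex 4.7 4.8 2.0
   vertex 0.6 1.4 3.8
   vertex 4.8 1.2 3.4
  endloop
 endfacet
 facet normal 0.849 0.228 0.477
  outer loop
   vertex 4.7 4.8 2.0
   vertex 5.8 0.5 2.1
   vertex 5.5 5.8 0.1
  endloop
 endfacet
 facet normal 0.827 0.224 0.516
  outer loop
   vertex 4.7 4.8 2.0
   vertex 4.8 1.2 3.4
   vertex 5.8 0.5 2.1
  endloop
 endfacet
 facet normal -0.766 0.362 -0.531
  outer loop
   vertex 3.4 4.1 1.6
   vertex 2.8 1.8 0.9
   vertex 0.6 1.4 3.8
  endloop
 endfacet
 facet normal -0.719 0.367 -0.590
  outer loop
   vertex 3.4 4.1 1.6
   vertex 5.5 5.8 0.1
   vertex 2.8 1.8 0.9
  endloop
 endfacet
 facet normal -0.523 0.794 0.309
  outer loop
   vertex 3.4 4.1 1.6
   vertex 0.6 1.4 3.8
   vertex 4.7 4.8 2.0
  endloop
 endfacet
 facet normal -0.514 0.829 0.220
  outer loop
   vertex 3.4 4.1 1.6
   vertex 4.7 4.8 2.0
   vertex 5.5 5.8 0.1
  endloop
 endfacet
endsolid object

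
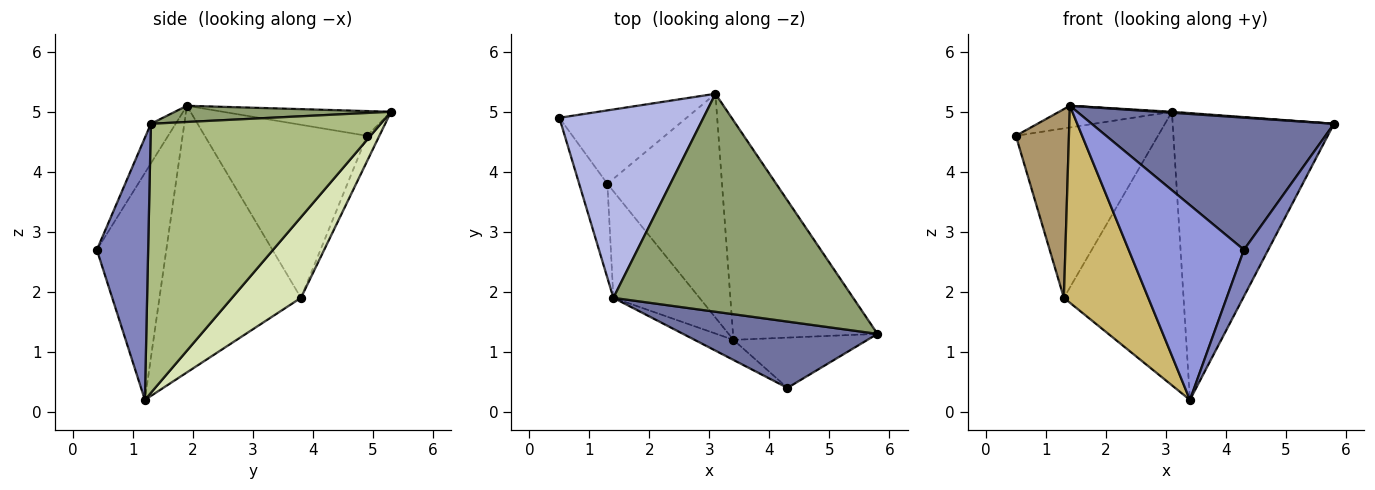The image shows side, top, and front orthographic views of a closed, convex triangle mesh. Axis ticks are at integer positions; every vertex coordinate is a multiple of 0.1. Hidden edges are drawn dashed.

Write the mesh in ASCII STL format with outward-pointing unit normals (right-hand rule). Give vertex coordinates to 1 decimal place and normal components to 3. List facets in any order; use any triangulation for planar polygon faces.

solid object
 facet normal -0.091 -0.890 0.446
  outer loop
   vertex 4.3 0.4 2.7
   vertex 5.8 1.3 4.8
   vertex 1.4 1.9 5.1
  endloop
 endfacet
 facet normal 0.820 -0.388 -0.420
  outer loop
   vertex 4.3 0.4 2.7
   vertex 3.4 1.2 0.2
   vertex 5.8 1.3 4.8
  endloop
 endfacet
 facet normal -0.514 -0.853 -0.088
  outer loop
   vertex 4.3 0.4 2.7
   vertex 1.4 1.9 5.1
   vertex 3.4 1.2 0.2
  endloop
 endfacet
 facet normal -0.168 0.113 0.979
  outer loop
   vertex 3.1 5.3 5.0
   vertex 0.5 4.9 4.6
   vertex 1.4 1.9 5.1
  endloop
 endfacet
 facet normal 0.067 -0.004 0.998
  outer loop
   vertex 3.1 5.3 5.0
   vertex 1.4 1.9 5.1
   vertex 5.8 1.3 4.8
  endloop
 endfacet
 facet normal 0.749 0.526 -0.402
  outer loop
   vertex 3.1 5.3 5.0
   vertex 5.8 1.3 4.8
   vertex 3.4 1.2 0.2
  endloop
 endfacet
 facet normal -0.080 0.915 -0.396
  outer loop
   vertex 1.3 3.8 1.9
   vertex 0.5 4.9 4.6
   vertex 3.1 5.3 5.0
  endloop
 endfacet
 facet normal 0.407 0.707 -0.578
  outer loop
   vertex 1.3 3.8 1.9
   vertex 3.1 5.3 5.0
   vertex 3.4 1.2 0.2
  endloop
 endfacet
 facet normal -0.939 -0.307 -0.153
  outer loop
   vertex 1.3 3.8 1.9
   vertex 1.4 1.9 5.1
   vertex 0.5 4.9 4.6
  endloop
 endfacet
 facet normal -0.828 -0.494 -0.267
  outer loop
   vertex 1.3 3.8 1.9
   vertex 3.4 1.2 0.2
   vertex 1.4 1.9 5.1
  endloop
 endfacet
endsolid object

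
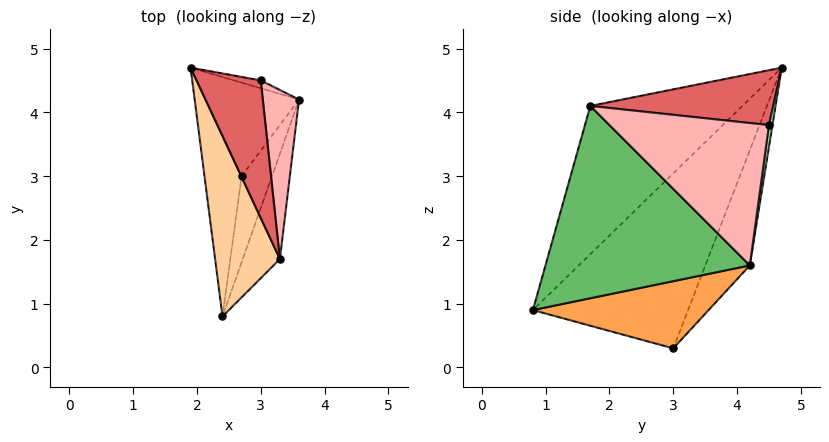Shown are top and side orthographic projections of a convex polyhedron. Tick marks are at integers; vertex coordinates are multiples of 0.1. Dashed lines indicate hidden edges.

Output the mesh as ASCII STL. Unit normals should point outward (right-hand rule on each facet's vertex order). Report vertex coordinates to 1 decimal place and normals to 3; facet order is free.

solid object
 facet normal -0.482 0.784 -0.391
  outer loop
   vertex 2.7 3.0 0.3
   vertex 1.9 4.7 4.7
   vertex 3.6 4.2 1.6
  endloop
 endfacet
 facet normal -0.975 0.077 -0.207
  outer loop
   vertex 2.7 3.0 0.3
   vertex 2.4 0.8 0.9
   vertex 1.9 4.7 4.7
  endloop
 endfacet
 facet normal 0.887 -0.230 -0.401
  outer loop
   vertex 2.7 3.0 0.3
   vertex 3.6 4.2 1.6
   vertex 2.4 0.8 0.9
  endloop
 endfacet
 facet normal -0.817 -0.453 0.357
  outer loop
   vertex 3.3 1.7 4.1
   vertex 1.9 4.7 4.7
   vertex 2.4 0.8 0.9
  endloop
 endfacet
 facet normal 0.938 -0.294 -0.181
  outer loop
   vertex 3.3 1.7 4.1
   vertex 2.4 0.8 0.9
   vertex 3.6 4.2 1.6
  endloop
 endfacet
 facet normal 0.090 0.990 -0.111
  outer loop
   vertex 3.0 4.5 3.8
   vertex 3.6 4.2 1.6
   vertex 1.9 4.7 4.7
  endloop
 endfacet
 facet normal 0.642 0.149 0.752
  outer loop
   vertex 3.0 4.5 3.8
   vertex 1.9 4.7 4.7
   vertex 3.3 1.7 4.1
  endloop
 endfacet
 facet normal 0.961 0.129 0.244
  outer loop
   vertex 3.0 4.5 3.8
   vertex 3.3 1.7 4.1
   vertex 3.6 4.2 1.6
  endloop
 endfacet
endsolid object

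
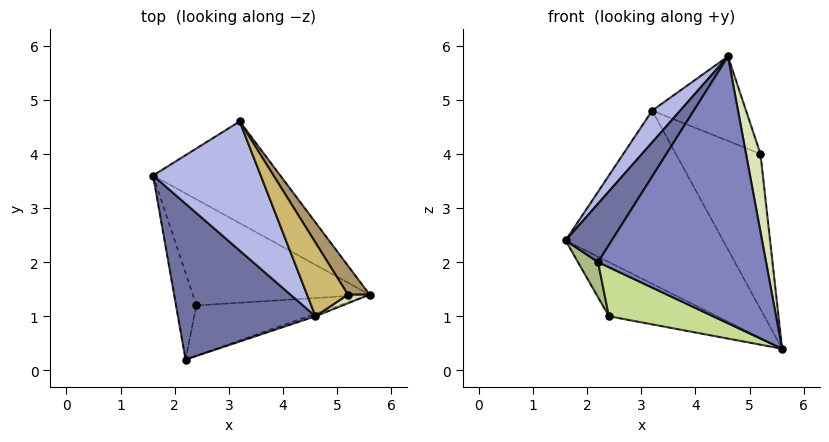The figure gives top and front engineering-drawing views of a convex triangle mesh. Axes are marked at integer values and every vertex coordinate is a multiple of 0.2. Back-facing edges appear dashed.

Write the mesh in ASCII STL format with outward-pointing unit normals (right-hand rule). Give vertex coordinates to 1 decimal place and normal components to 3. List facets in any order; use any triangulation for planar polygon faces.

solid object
 facet normal -0.807 -0.207 0.553
  outer loop
   vertex 4.6 1.0 5.8
   vertex 1.6 3.6 2.4
   vertex 2.2 0.2 2.0
  endloop
 endfacet
 facet normal 0.329 -0.944 -0.009
  outer loop
   vertex 4.6 1.0 5.8
   vertex 2.2 0.2 2.0
   vertex 5.6 1.4 0.4
  endloop
 endfacet
 facet normal 0.216 0.842 -0.495
  outer loop
   vertex 3.2 4.6 4.8
   vertex 5.6 1.4 0.4
   vertex 1.6 3.6 2.4
  endloop
 endfacet
 facet normal -0.794 -0.145 0.590
  outer loop
   vertex 3.2 4.6 4.8
   vertex 1.6 3.6 2.4
   vertex 4.6 1.0 5.8
  endloop
 endfacet
 facet normal -0.192 0.446 -0.874
  outer loop
   vertex 2.4 1.2 1.0
   vertex 1.6 3.6 2.4
   vertex 5.6 1.4 0.4
  endloop
 endfacet
 facet normal -0.940 -0.129 -0.317
  outer loop
   vertex 2.4 1.2 1.0
   vertex 2.2 0.2 2.0
   vertex 1.6 3.6 2.4
  endloop
 endfacet
 facet normal -0.090 -0.695 -0.713
  outer loop
   vertex 2.4 1.2 1.0
   vertex 5.6 1.4 0.4
   vertex 2.2 0.2 2.0
  endloop
 endfacet
 facet normal 0.705 -0.705 0.078
  outer loop
   vertex 5.2 1.4 4.0
   vertex 4.6 1.0 5.8
   vertex 5.6 1.4 0.4
  endloop
 endfacet
 facet normal 0.855 0.510 0.095
  outer loop
   vertex 5.2 1.4 4.0
   vertex 5.6 1.4 0.4
   vertex 3.2 4.6 4.8
  endloop
 endfacet
 facet normal 0.827 0.424 0.370
  outer loop
   vertex 5.2 1.4 4.0
   vertex 3.2 4.6 4.8
   vertex 4.6 1.0 5.8
  endloop
 endfacet
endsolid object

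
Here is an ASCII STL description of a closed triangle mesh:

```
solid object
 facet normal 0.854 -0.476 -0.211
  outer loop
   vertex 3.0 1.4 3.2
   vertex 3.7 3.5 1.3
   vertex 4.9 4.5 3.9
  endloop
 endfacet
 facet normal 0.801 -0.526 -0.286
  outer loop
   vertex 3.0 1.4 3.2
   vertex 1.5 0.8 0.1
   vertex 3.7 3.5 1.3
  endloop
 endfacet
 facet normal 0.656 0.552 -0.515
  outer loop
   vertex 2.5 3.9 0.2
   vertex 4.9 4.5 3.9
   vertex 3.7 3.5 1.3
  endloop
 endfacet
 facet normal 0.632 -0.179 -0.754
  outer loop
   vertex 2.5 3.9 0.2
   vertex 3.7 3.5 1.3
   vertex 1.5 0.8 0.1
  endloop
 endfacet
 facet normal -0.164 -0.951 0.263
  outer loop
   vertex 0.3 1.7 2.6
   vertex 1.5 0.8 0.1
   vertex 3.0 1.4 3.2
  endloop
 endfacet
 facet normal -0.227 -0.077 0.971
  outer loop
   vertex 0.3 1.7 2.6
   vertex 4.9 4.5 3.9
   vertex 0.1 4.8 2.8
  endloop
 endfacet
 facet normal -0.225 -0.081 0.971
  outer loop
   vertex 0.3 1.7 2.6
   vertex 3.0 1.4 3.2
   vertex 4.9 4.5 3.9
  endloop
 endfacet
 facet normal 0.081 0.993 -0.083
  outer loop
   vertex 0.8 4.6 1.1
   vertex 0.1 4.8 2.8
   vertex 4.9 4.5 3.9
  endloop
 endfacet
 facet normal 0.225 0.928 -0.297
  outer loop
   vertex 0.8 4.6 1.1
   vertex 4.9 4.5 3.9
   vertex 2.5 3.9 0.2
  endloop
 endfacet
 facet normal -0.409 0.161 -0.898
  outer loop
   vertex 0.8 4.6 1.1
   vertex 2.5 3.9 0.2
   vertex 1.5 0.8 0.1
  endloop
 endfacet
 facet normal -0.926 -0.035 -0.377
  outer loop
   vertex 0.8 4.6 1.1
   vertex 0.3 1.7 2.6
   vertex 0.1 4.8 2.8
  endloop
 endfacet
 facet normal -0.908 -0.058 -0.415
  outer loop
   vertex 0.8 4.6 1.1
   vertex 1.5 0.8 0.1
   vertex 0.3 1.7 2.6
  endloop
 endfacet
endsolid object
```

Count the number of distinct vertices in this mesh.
8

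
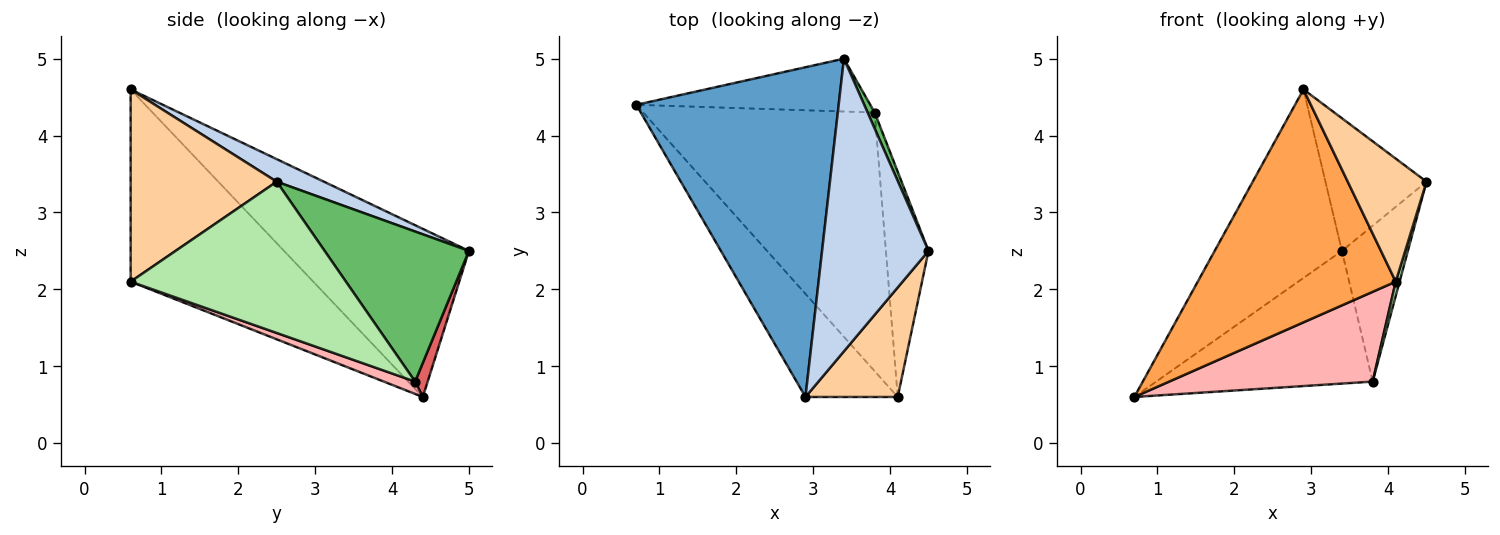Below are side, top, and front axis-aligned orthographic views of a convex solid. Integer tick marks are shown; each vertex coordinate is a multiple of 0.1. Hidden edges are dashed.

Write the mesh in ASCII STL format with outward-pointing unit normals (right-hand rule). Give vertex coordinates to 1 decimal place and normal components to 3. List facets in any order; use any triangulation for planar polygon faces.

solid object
 facet normal -0.585 0.403 0.704
  outer loop
   vertex 3.4 5.0 2.5
   vertex 0.7 4.4 0.6
   vertex 2.9 0.6 4.6
  endloop
 endfacet
 facet normal 0.189 0.405 0.894
  outer loop
   vertex 3.4 5.0 2.5
   vertex 2.9 0.6 4.6
   vertex 4.5 2.5 3.4
  endloop
 endfacet
 facet normal -0.645 -0.699 -0.309
  outer loop
   vertex 4.1 0.6 2.1
   vertex 2.9 0.6 4.6
   vertex 0.7 4.4 0.6
  endloop
 endfacet
 facet normal 0.811 -0.437 0.389
  outer loop
   vertex 4.1 0.6 2.1
   vertex 4.5 2.5 3.4
   vertex 2.9 0.6 4.6
  endloop
 endfacet
 facet normal 0.909 0.415 0.043
  outer loop
   vertex 3.8 4.3 0.8
   vertex 3.4 5.0 2.5
   vertex 4.5 2.5 3.4
  endloop
 endfacet
 facet normal 0.962 -0.017 -0.271
  outer loop
   vertex 3.8 4.3 0.8
   vertex 4.5 2.5 3.4
   vertex 4.1 0.6 2.1
  endloop
 endfacet
 facet normal 0.054 0.928 -0.369
  outer loop
   vertex 3.8 4.3 0.8
   vertex 0.7 4.4 0.6
   vertex 3.4 5.0 2.5
  endloop
 endfacet
 facet normal 0.050 -0.327 -0.944
  outer loop
   vertex 3.8 4.3 0.8
   vertex 4.1 0.6 2.1
   vertex 0.7 4.4 0.6
  endloop
 endfacet
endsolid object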